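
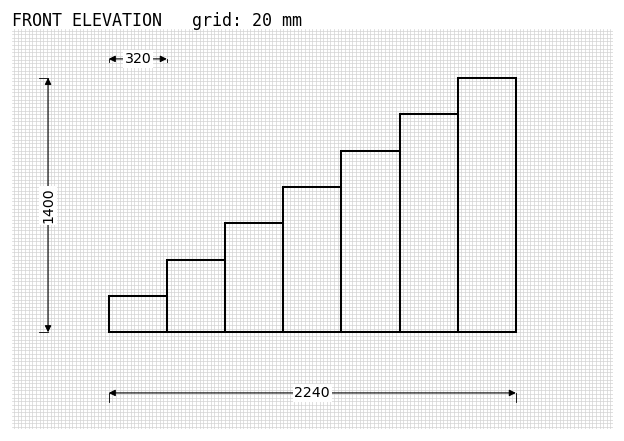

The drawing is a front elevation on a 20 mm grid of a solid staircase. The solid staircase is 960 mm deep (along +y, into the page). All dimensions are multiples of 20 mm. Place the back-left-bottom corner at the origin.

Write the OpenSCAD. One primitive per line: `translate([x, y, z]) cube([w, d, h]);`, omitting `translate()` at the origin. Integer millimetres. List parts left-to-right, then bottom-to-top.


cube([320, 960, 200]);
translate([320, 0, 0]) cube([320, 960, 400]);
translate([640, 0, 0]) cube([320, 960, 600]);
translate([960, 0, 0]) cube([320, 960, 800]);
translate([1280, 0, 0]) cube([320, 960, 1000]);
translate([1600, 0, 0]) cube([320, 960, 1200]);
translate([1920, 0, 0]) cube([320, 960, 1400]);


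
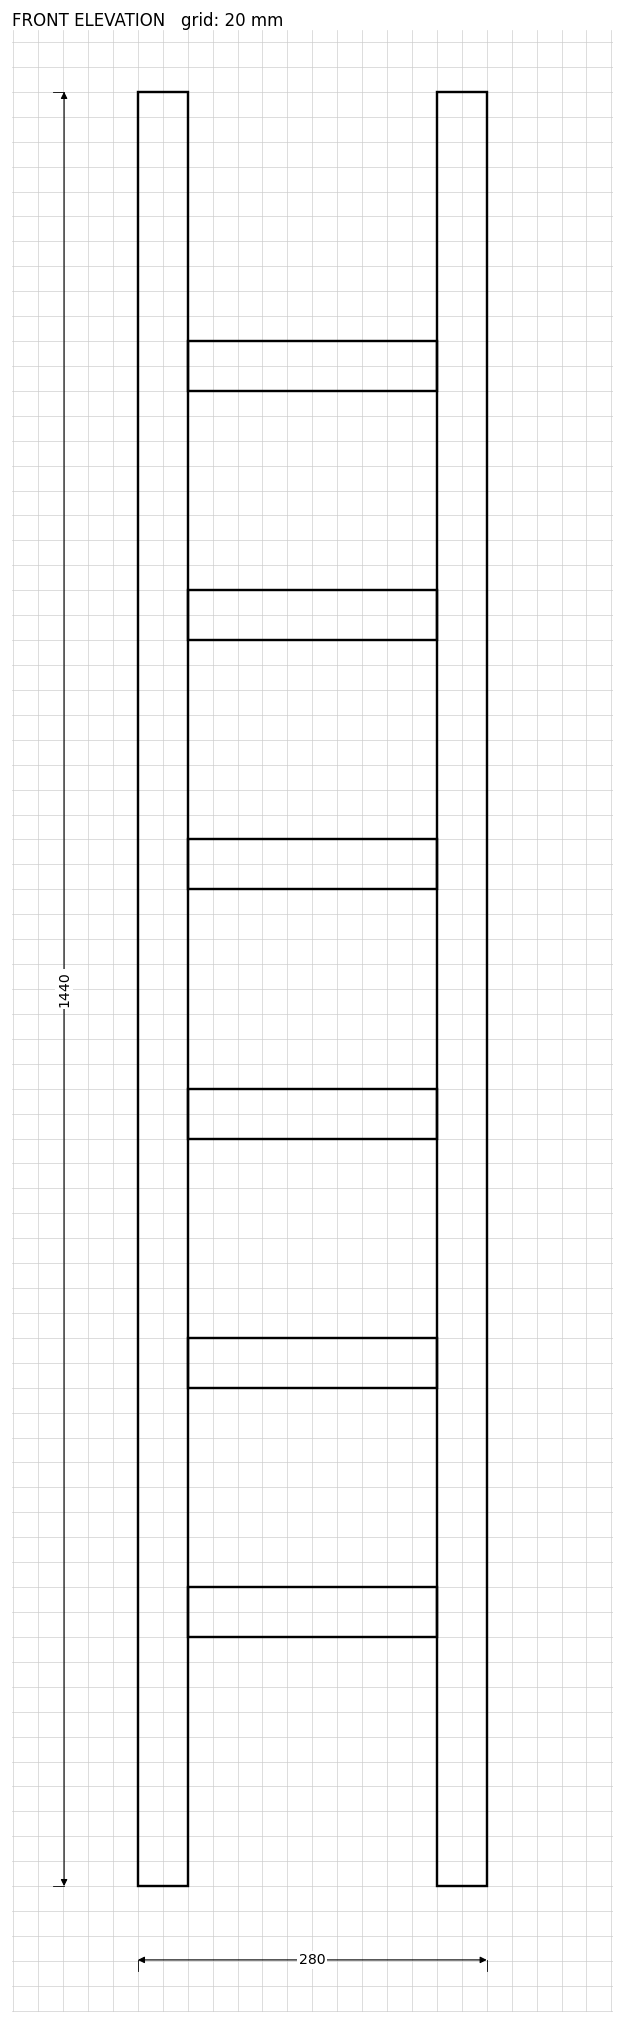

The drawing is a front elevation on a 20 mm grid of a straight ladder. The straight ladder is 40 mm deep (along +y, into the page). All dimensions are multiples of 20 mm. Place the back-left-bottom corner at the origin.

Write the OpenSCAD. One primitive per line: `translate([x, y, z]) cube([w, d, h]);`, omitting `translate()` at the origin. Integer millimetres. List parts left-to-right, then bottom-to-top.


cube([40, 40, 1440]);
translate([40, 0, 200]) cube([200, 40, 40]);
translate([40, 0, 400]) cube([200, 40, 40]);
translate([40, 0, 600]) cube([200, 40, 40]);
translate([40, 0, 800]) cube([200, 40, 40]);
translate([40, 0, 1000]) cube([200, 40, 40]);
translate([40, 0, 1200]) cube([200, 40, 40]);
translate([240, 0, 0]) cube([40, 40, 1440]);


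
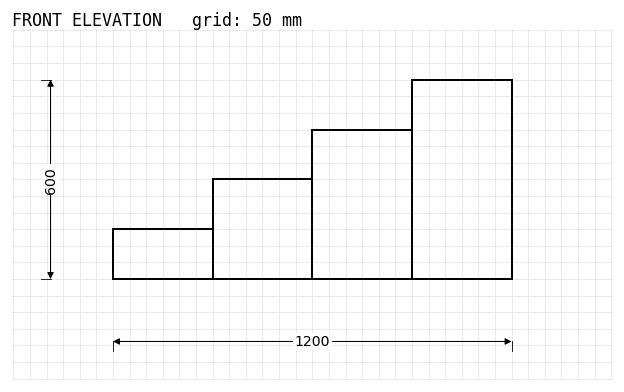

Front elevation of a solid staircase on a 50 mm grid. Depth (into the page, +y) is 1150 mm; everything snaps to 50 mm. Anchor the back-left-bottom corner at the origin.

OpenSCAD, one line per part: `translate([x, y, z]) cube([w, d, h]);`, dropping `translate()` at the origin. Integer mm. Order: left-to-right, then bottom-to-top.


cube([300, 1150, 150]);
translate([300, 0, 0]) cube([300, 1150, 300]);
translate([600, 0, 0]) cube([300, 1150, 450]);
translate([900, 0, 0]) cube([300, 1150, 600]);


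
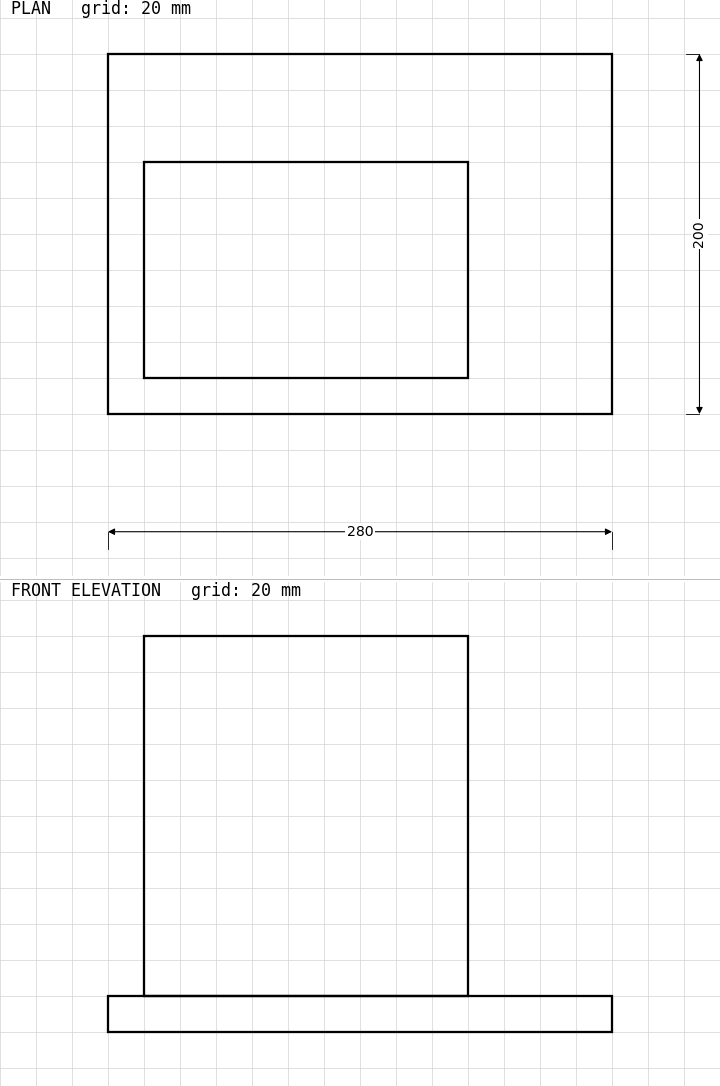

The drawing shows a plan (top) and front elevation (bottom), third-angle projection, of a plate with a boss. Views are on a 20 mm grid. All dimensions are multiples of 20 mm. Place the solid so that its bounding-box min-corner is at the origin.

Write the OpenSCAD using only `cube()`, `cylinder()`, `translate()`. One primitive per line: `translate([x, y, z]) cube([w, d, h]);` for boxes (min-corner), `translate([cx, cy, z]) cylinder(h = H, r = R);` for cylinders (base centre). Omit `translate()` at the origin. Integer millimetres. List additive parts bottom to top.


cube([280, 200, 20]);
translate([20, 20, 20]) cube([180, 120, 200]);


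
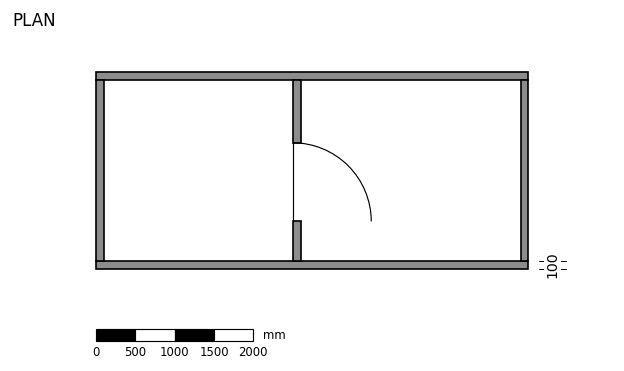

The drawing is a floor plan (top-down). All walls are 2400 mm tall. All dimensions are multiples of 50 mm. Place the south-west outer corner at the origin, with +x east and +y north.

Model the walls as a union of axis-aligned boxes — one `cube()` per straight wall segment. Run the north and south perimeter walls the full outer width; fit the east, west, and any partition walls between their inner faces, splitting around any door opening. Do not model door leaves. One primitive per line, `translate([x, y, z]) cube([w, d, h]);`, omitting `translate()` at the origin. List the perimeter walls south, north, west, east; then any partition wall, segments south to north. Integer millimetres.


cube([5500, 100, 2400]);
translate([0, 2400, 0]) cube([5500, 100, 2400]);
translate([0, 100, 0]) cube([100, 2300, 2400]);
translate([5400, 100, 0]) cube([100, 2300, 2400]);
translate([2500, 100, 0]) cube([100, 500, 2400]);
translate([2500, 1600, 0]) cube([100, 800, 2400]);


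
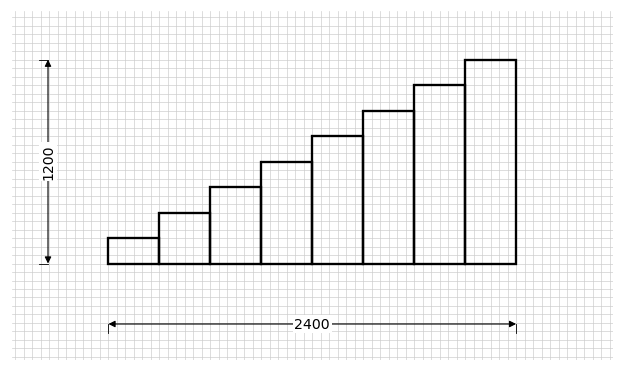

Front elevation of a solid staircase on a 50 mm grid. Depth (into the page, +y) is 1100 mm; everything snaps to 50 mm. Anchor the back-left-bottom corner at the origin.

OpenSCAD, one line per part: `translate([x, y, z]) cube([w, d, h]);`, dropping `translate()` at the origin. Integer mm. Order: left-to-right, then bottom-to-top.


cube([300, 1100, 150]);
translate([300, 0, 0]) cube([300, 1100, 300]);
translate([600, 0, 0]) cube([300, 1100, 450]);
translate([900, 0, 0]) cube([300, 1100, 600]);
translate([1200, 0, 0]) cube([300, 1100, 750]);
translate([1500, 0, 0]) cube([300, 1100, 900]);
translate([1800, 0, 0]) cube([300, 1100, 1050]);
translate([2100, 0, 0]) cube([300, 1100, 1200]);


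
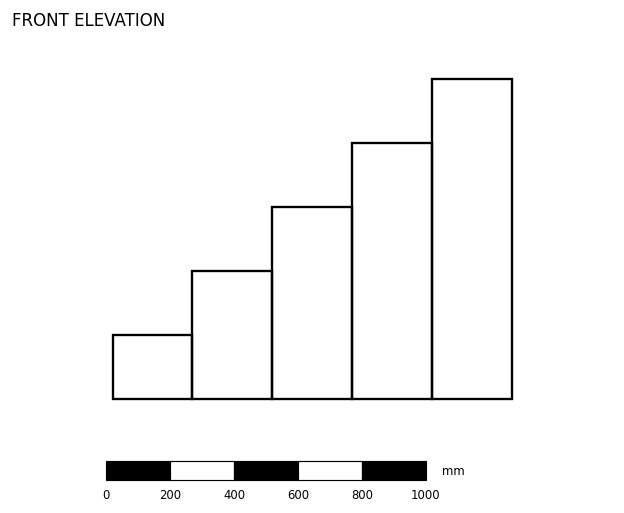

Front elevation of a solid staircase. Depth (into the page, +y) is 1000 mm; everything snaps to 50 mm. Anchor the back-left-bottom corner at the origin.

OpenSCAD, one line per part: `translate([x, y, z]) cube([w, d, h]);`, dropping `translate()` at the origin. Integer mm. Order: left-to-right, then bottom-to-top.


cube([250, 1000, 200]);
translate([250, 0, 0]) cube([250, 1000, 400]);
translate([500, 0, 0]) cube([250, 1000, 600]);
translate([750, 0, 0]) cube([250, 1000, 800]);
translate([1000, 0, 0]) cube([250, 1000, 1000]);


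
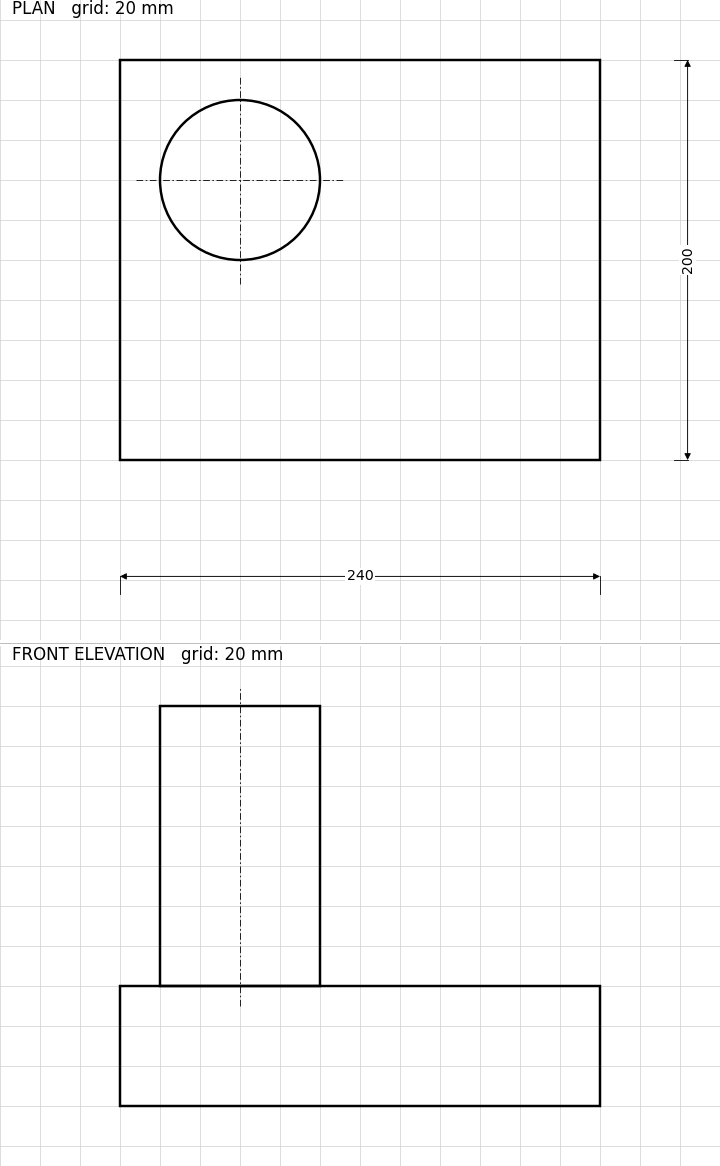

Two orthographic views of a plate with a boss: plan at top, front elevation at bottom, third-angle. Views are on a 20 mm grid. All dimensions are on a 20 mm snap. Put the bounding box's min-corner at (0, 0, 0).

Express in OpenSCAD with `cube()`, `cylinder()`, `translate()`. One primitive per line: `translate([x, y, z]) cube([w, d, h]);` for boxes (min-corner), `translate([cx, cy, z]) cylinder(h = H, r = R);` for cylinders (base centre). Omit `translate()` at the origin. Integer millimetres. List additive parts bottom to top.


cube([240, 200, 60]);
translate([60, 140, 60]) cylinder(h = 140, r = 40);


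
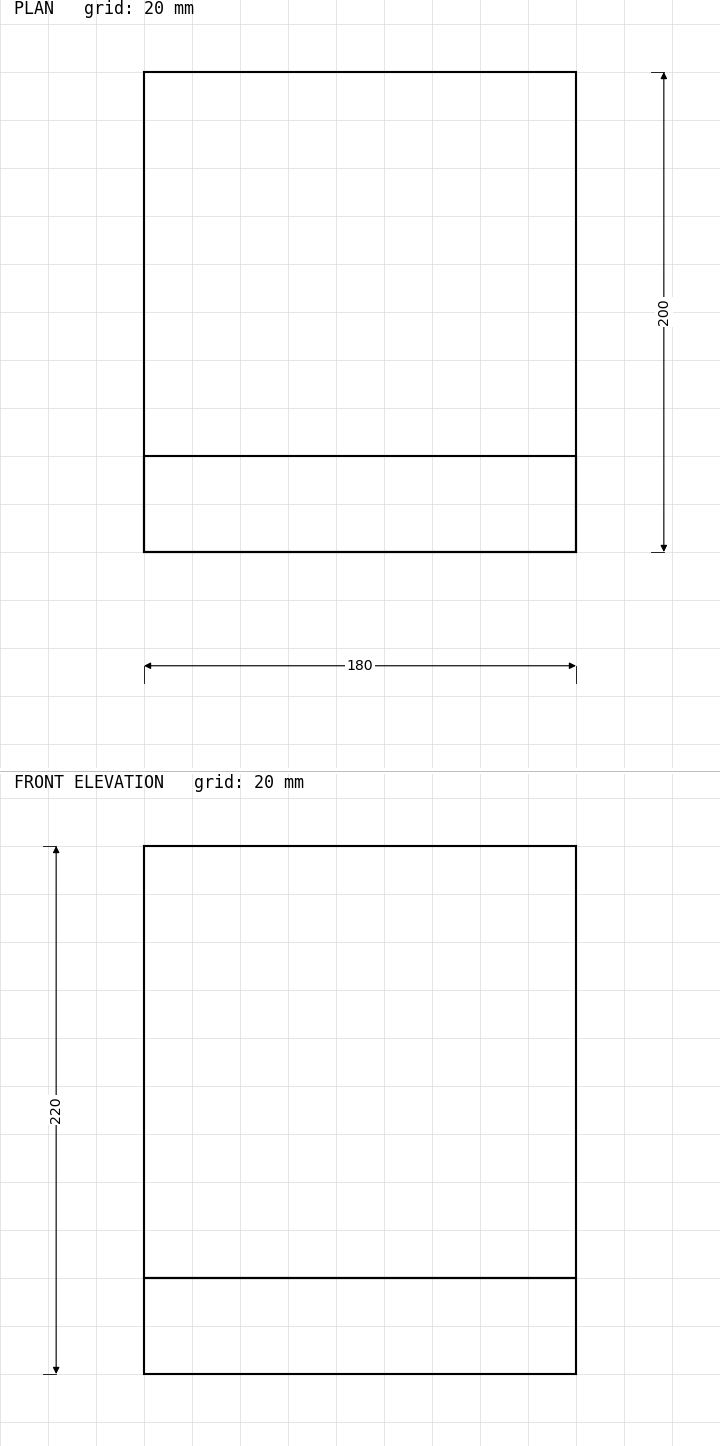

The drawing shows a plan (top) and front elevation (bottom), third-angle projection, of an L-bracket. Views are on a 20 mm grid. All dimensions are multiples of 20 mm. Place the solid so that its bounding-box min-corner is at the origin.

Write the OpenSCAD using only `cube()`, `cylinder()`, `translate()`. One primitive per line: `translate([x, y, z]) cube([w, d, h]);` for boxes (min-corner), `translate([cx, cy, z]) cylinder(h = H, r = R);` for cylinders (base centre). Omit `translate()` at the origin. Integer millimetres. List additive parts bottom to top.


cube([180, 200, 40]);
translate([0, 0, 40]) cube([180, 40, 180]);


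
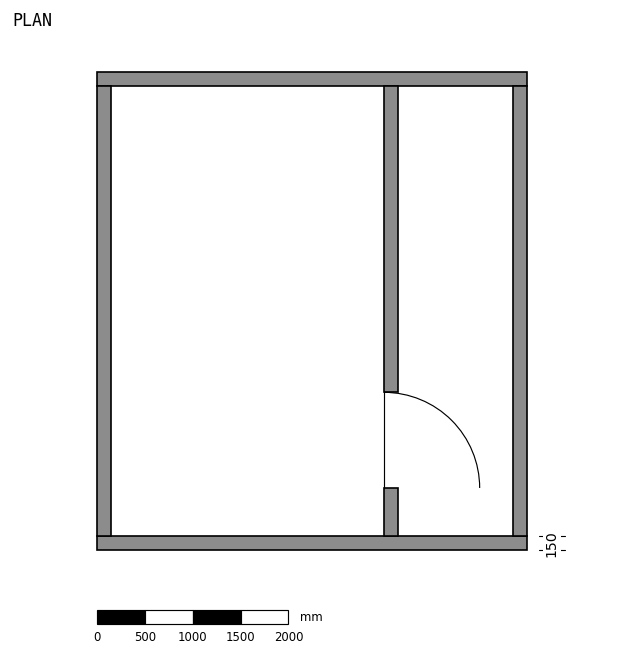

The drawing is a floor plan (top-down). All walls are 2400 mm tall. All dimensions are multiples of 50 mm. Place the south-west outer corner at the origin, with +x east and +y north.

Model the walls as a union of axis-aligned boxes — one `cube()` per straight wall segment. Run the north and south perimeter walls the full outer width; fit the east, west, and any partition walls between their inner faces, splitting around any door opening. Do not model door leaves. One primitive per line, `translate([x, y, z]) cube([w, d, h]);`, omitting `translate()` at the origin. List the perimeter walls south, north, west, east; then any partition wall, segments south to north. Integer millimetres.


cube([4500, 150, 2400]);
translate([0, 4850, 0]) cube([4500, 150, 2400]);
translate([0, 150, 0]) cube([150, 4700, 2400]);
translate([4350, 150, 0]) cube([150, 4700, 2400]);
translate([3000, 150, 0]) cube([150, 500, 2400]);
translate([3000, 1650, 0]) cube([150, 3200, 2400]);


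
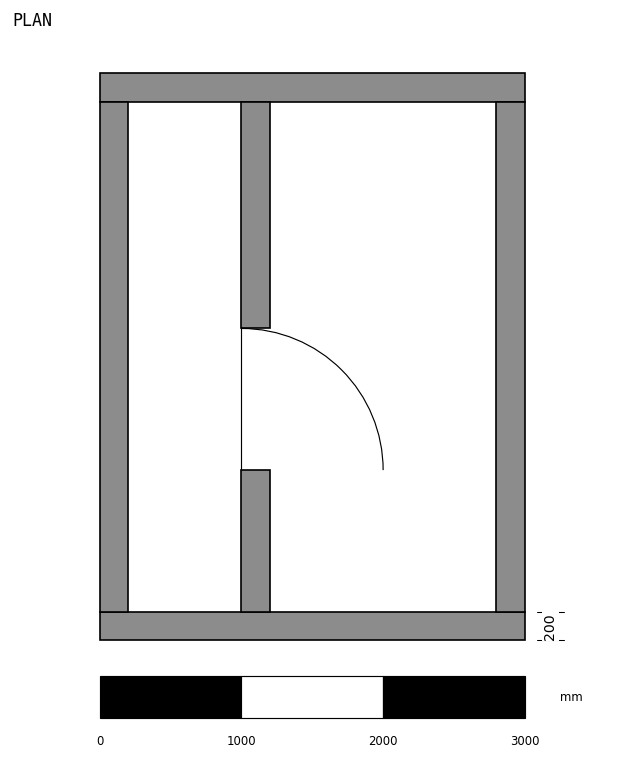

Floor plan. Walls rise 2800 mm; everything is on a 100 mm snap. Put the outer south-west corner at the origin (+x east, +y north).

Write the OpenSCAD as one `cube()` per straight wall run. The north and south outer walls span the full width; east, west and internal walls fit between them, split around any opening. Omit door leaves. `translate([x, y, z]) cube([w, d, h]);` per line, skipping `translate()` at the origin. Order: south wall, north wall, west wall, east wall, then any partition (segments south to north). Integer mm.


cube([3000, 200, 2800]);
translate([0, 3800, 0]) cube([3000, 200, 2800]);
translate([0, 200, 0]) cube([200, 3600, 2800]);
translate([2800, 200, 0]) cube([200, 3600, 2800]);
translate([1000, 200, 0]) cube([200, 1000, 2800]);
translate([1000, 2200, 0]) cube([200, 1600, 2800]);


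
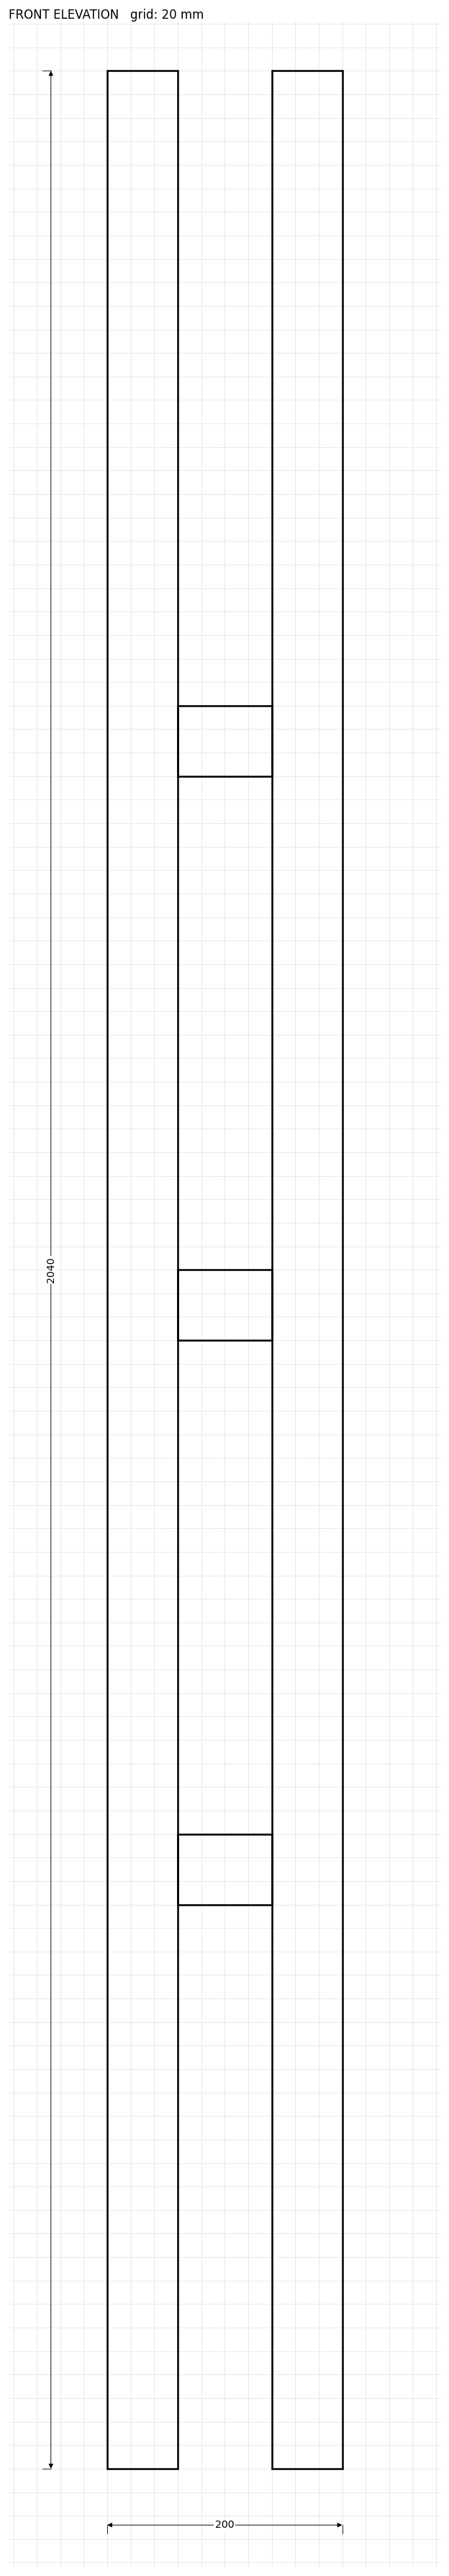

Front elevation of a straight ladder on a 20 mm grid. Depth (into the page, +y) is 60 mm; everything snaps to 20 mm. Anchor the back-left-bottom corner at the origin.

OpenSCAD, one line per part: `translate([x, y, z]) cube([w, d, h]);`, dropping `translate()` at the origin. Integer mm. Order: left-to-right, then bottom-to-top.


cube([60, 60, 2040]);
translate([60, 0, 480]) cube([80, 60, 60]);
translate([60, 0, 960]) cube([80, 60, 60]);
translate([60, 0, 1440]) cube([80, 60, 60]);
translate([140, 0, 0]) cube([60, 60, 2040]);


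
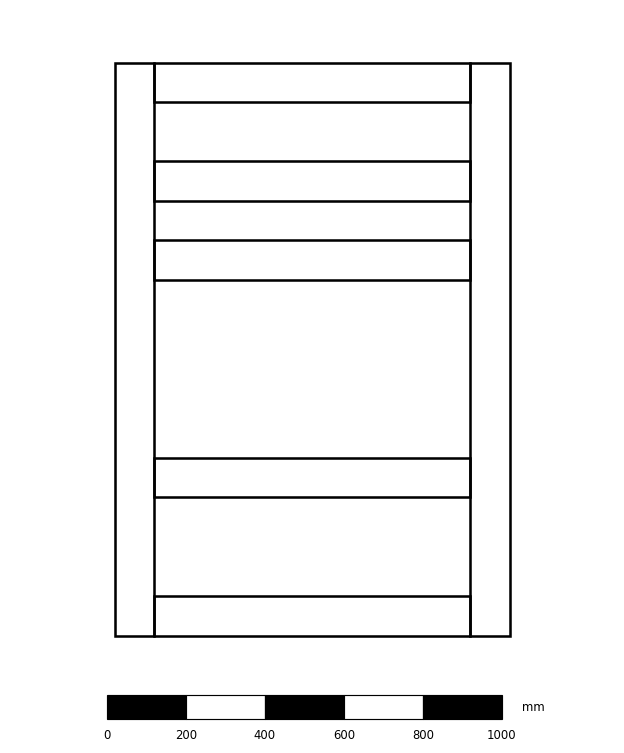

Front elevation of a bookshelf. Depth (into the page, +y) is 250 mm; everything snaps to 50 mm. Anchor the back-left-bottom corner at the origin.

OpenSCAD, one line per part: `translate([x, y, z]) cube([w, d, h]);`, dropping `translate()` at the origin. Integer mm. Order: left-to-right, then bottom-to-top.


cube([100, 250, 1450]);
translate([100, 0, 0]) cube([800, 250, 100]);
translate([100, 0, 350]) cube([800, 250, 100]);
translate([100, 0, 900]) cube([800, 250, 100]);
translate([100, 0, 1100]) cube([800, 250, 100]);
translate([100, 0, 1350]) cube([800, 250, 100]);
translate([900, 0, 0]) cube([100, 250, 1450]);


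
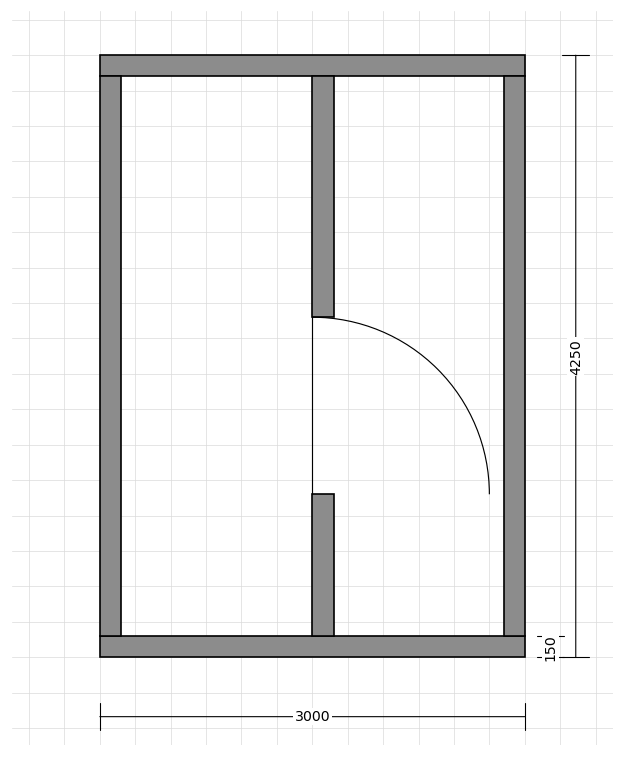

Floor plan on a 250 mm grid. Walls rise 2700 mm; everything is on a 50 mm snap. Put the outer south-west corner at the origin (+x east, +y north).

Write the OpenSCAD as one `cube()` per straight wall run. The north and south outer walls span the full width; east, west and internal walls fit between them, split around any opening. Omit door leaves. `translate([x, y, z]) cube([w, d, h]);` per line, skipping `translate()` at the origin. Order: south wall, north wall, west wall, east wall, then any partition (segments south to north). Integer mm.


cube([3000, 150, 2700]);
translate([0, 4100, 0]) cube([3000, 150, 2700]);
translate([0, 150, 0]) cube([150, 3950, 2700]);
translate([2850, 150, 0]) cube([150, 3950, 2700]);
translate([1500, 150, 0]) cube([150, 1000, 2700]);
translate([1500, 2400, 0]) cube([150, 1700, 2700]);


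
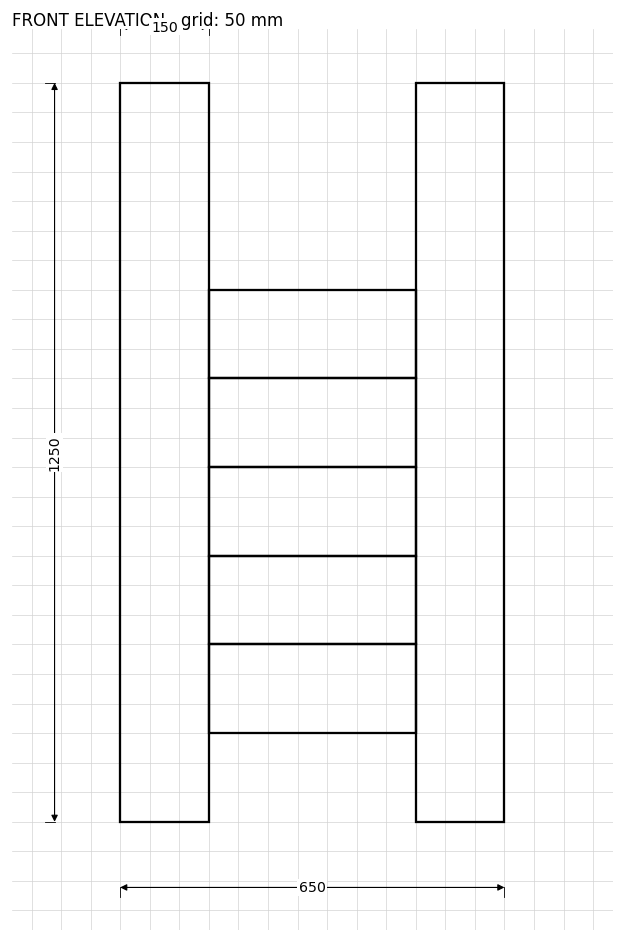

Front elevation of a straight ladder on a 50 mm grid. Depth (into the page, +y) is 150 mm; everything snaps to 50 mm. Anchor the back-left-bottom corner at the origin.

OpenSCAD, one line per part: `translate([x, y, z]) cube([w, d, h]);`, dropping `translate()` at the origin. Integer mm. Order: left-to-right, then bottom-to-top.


cube([150, 150, 1250]);
translate([150, 0, 150]) cube([350, 150, 150]);
translate([150, 0, 300]) cube([350, 150, 150]);
translate([150, 0, 450]) cube([350, 150, 150]);
translate([150, 0, 600]) cube([350, 150, 150]);
translate([150, 0, 750]) cube([350, 150, 150]);
translate([500, 0, 0]) cube([150, 150, 1250]);


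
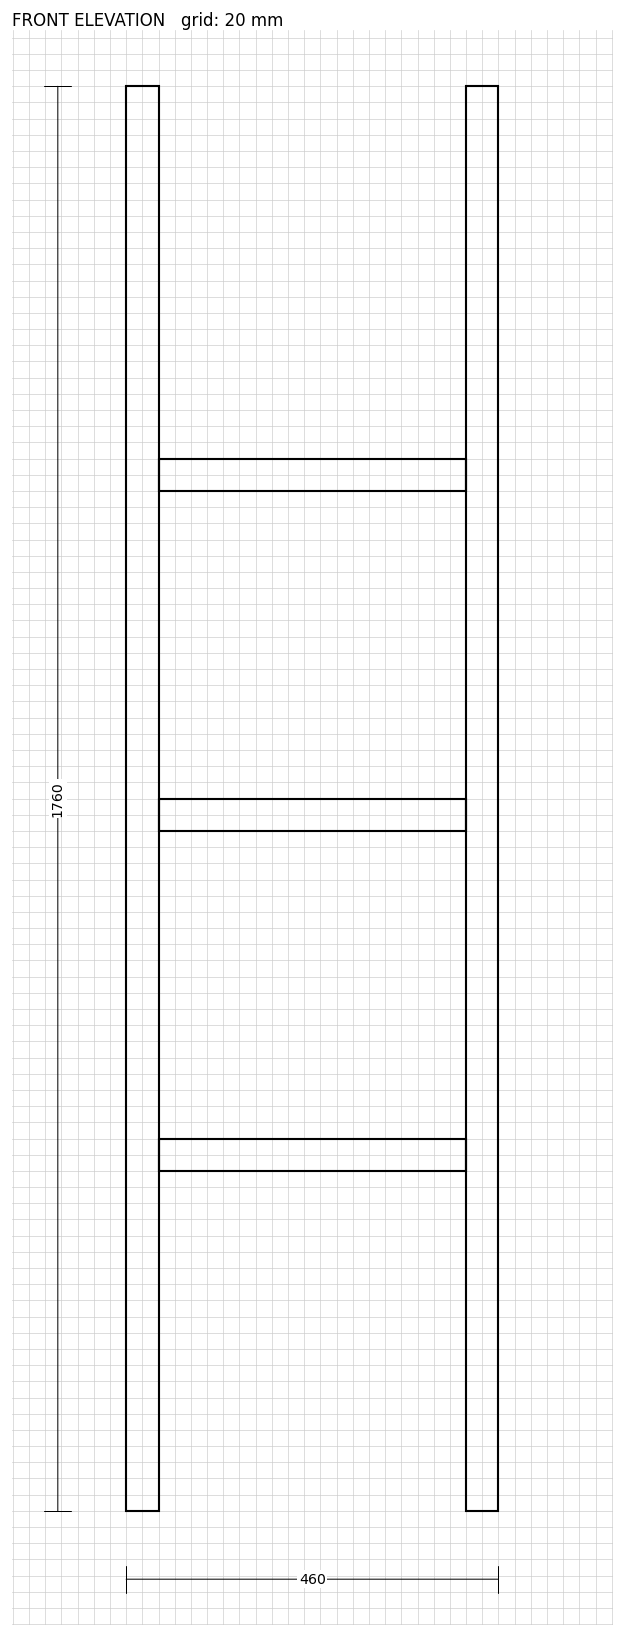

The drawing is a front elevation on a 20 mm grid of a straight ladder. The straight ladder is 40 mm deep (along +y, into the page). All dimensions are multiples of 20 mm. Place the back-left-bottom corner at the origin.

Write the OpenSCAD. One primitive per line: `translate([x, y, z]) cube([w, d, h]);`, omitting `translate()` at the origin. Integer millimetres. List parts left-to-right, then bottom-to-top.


cube([40, 40, 1760]);
translate([40, 0, 420]) cube([380, 40, 40]);
translate([40, 0, 840]) cube([380, 40, 40]);
translate([40, 0, 1260]) cube([380, 40, 40]);
translate([420, 0, 0]) cube([40, 40, 1760]);


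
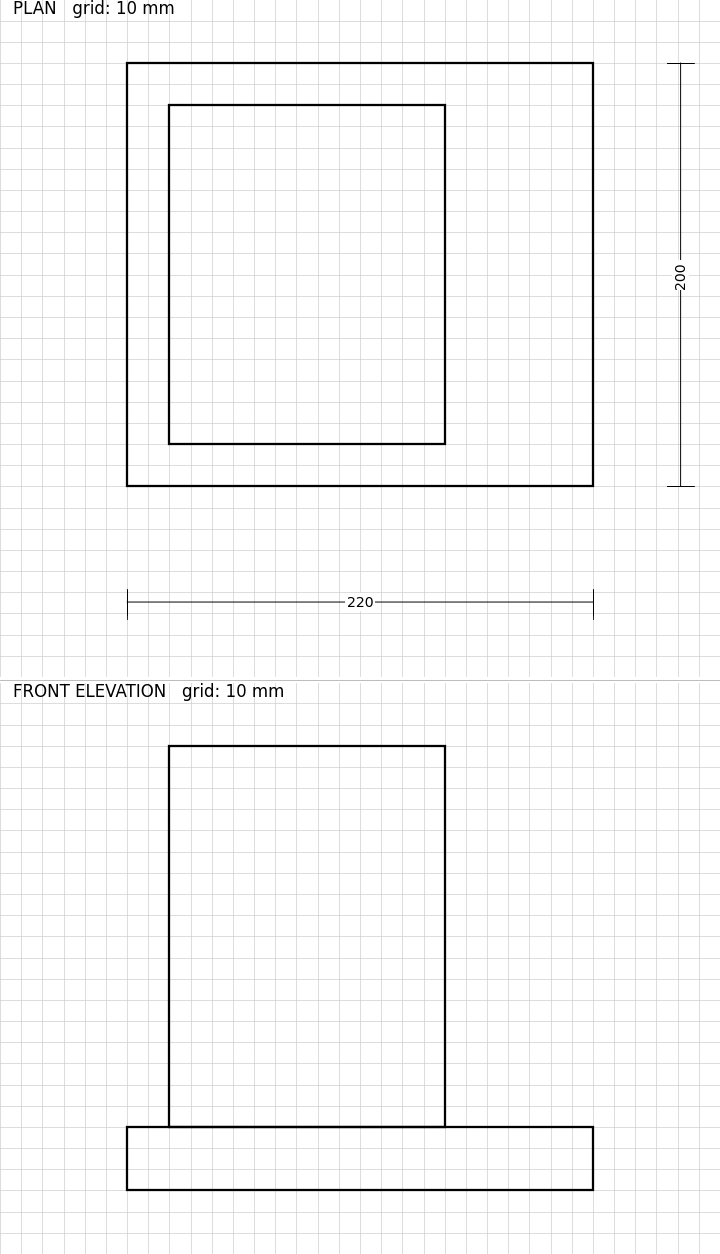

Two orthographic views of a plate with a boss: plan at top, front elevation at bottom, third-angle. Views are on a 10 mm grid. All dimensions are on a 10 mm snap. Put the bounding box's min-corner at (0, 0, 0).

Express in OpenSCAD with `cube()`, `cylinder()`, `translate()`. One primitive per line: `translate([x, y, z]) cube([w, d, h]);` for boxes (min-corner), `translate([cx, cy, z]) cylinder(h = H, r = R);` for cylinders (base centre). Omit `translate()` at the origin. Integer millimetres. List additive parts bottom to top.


cube([220, 200, 30]);
translate([20, 20, 30]) cube([130, 160, 180]);


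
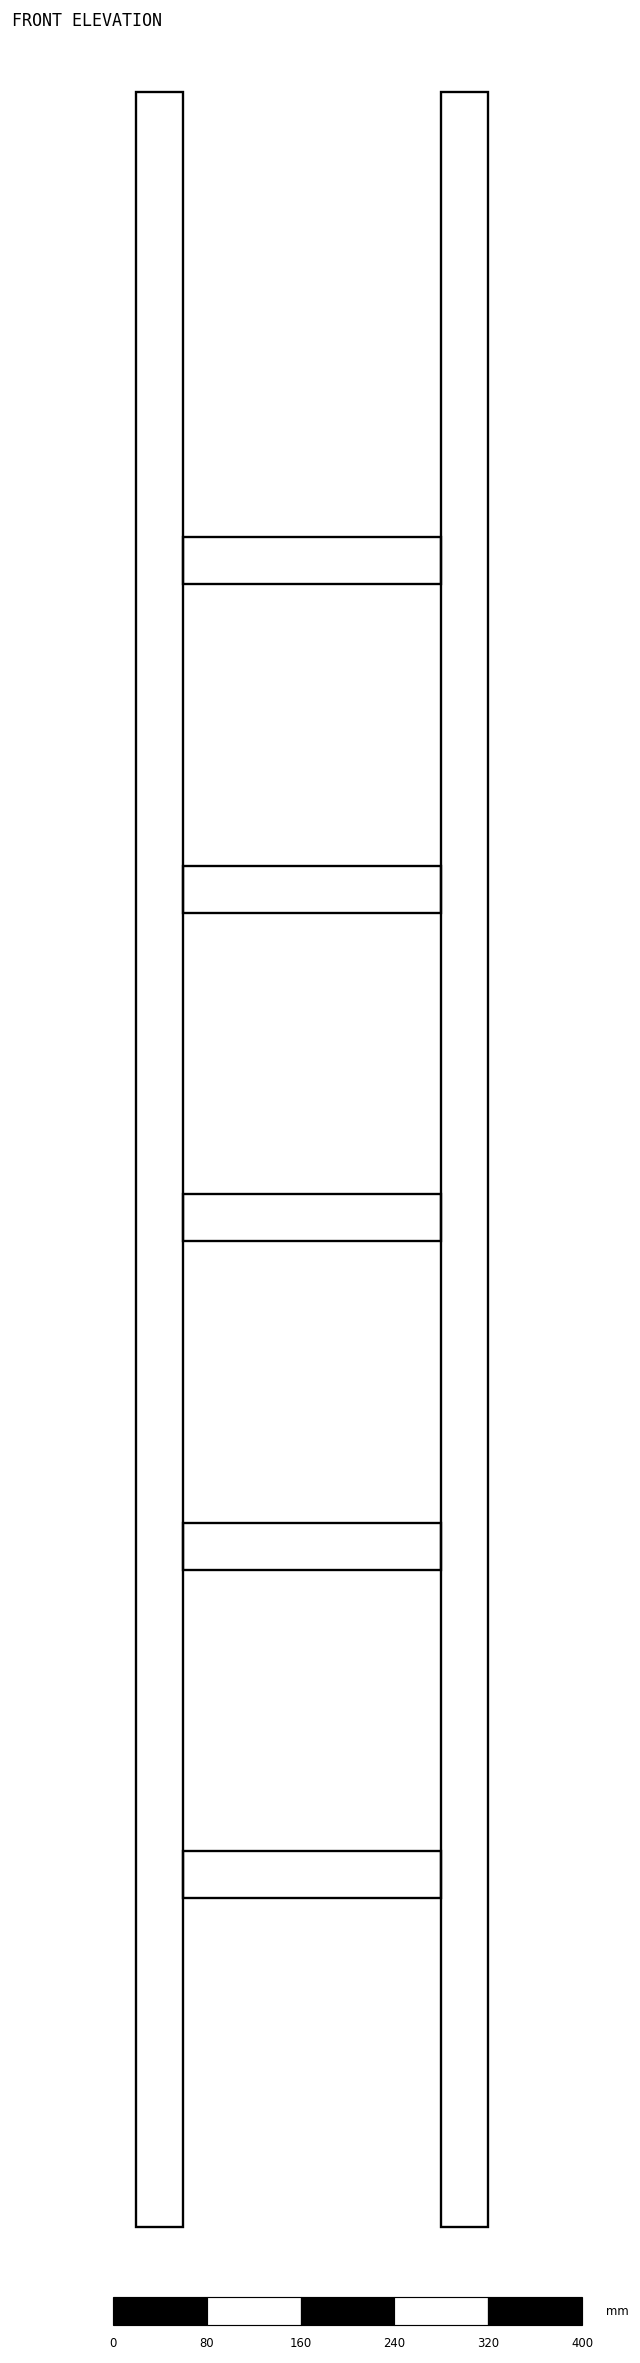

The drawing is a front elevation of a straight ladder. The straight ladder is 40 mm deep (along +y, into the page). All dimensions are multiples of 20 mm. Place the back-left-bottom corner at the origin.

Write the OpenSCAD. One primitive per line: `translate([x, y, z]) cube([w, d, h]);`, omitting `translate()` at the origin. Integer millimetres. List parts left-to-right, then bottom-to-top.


cube([40, 40, 1820]);
translate([40, 0, 280]) cube([220, 40, 40]);
translate([40, 0, 560]) cube([220, 40, 40]);
translate([40, 0, 840]) cube([220, 40, 40]);
translate([40, 0, 1120]) cube([220, 40, 40]);
translate([40, 0, 1400]) cube([220, 40, 40]);
translate([260, 0, 0]) cube([40, 40, 1820]);


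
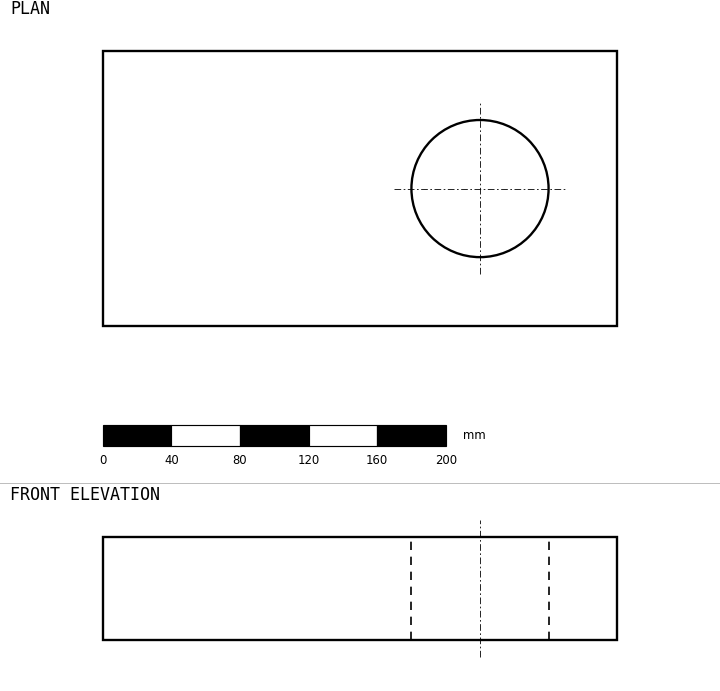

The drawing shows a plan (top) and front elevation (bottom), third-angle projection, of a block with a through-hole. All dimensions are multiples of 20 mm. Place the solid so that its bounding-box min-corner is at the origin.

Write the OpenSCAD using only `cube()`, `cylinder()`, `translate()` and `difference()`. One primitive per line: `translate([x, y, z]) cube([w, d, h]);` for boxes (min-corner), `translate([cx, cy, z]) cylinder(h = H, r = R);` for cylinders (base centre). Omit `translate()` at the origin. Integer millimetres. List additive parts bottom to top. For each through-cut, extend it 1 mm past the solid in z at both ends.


difference() {
  cube([300, 160, 60]);
  translate([220, 80, -1]) cylinder(h = 62, r = 40);
}


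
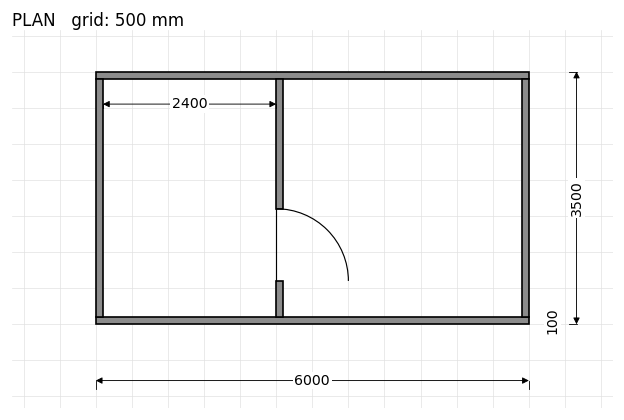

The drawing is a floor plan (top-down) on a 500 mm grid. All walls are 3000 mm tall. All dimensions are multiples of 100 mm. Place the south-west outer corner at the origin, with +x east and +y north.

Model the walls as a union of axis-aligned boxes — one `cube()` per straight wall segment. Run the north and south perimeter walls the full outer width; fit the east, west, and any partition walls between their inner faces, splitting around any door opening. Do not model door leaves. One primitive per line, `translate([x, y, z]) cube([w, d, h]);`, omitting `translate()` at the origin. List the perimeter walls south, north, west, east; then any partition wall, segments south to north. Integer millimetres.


cube([6000, 100, 3000]);
translate([0, 3400, 0]) cube([6000, 100, 3000]);
translate([0, 100, 0]) cube([100, 3300, 3000]);
translate([5900, 100, 0]) cube([100, 3300, 3000]);
translate([2500, 100, 0]) cube([100, 500, 3000]);
translate([2500, 1600, 0]) cube([100, 1800, 3000]);


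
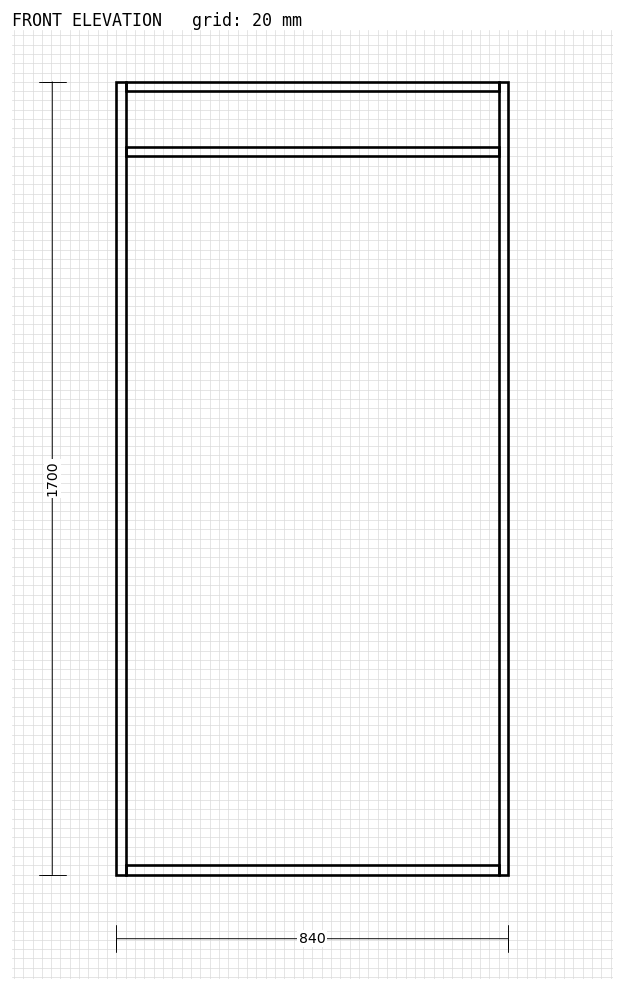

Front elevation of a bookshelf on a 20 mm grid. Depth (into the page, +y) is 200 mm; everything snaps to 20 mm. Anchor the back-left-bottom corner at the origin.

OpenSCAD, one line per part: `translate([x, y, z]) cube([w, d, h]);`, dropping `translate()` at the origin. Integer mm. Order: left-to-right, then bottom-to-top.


cube([20, 200, 1700]);
translate([20, 0, 0]) cube([800, 200, 20]);
translate([20, 0, 1540]) cube([800, 200, 20]);
translate([20, 0, 1680]) cube([800, 200, 20]);
translate([820, 0, 0]) cube([20, 200, 1700]);


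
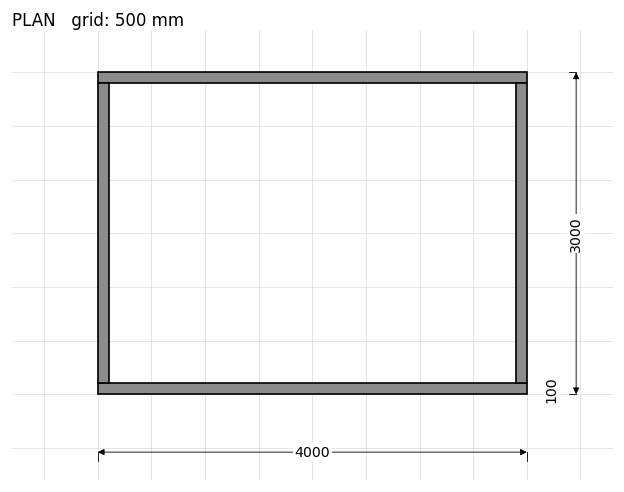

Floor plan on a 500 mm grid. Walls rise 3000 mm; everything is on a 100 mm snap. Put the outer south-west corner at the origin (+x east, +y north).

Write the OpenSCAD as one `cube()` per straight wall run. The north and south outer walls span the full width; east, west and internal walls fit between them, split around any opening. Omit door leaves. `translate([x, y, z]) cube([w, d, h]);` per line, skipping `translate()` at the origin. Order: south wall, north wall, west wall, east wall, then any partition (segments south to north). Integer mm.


cube([4000, 100, 3000]);
translate([0, 2900, 0]) cube([4000, 100, 3000]);
translate([0, 100, 0]) cube([100, 2800, 3000]);
translate([3900, 100, 0]) cube([100, 2800, 3000]);


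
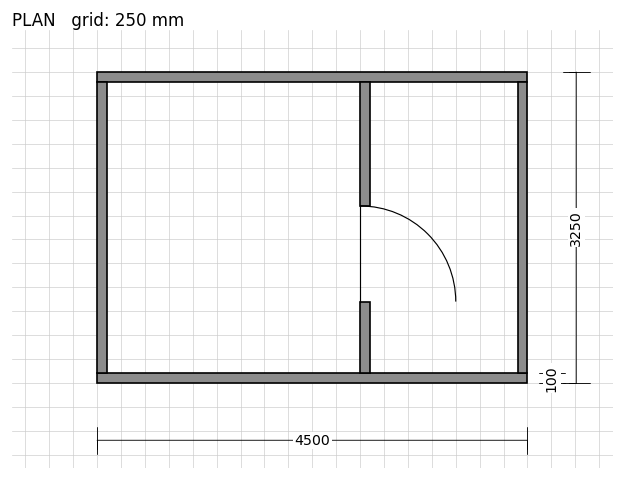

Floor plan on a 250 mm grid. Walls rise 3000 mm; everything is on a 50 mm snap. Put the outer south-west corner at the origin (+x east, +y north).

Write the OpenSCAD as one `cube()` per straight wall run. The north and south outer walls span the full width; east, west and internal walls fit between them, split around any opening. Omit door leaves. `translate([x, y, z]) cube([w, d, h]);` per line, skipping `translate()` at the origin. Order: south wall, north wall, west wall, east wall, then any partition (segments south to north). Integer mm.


cube([4500, 100, 3000]);
translate([0, 3150, 0]) cube([4500, 100, 3000]);
translate([0, 100, 0]) cube([100, 3050, 3000]);
translate([4400, 100, 0]) cube([100, 3050, 3000]);
translate([2750, 100, 0]) cube([100, 750, 3000]);
translate([2750, 1850, 0]) cube([100, 1300, 3000]);


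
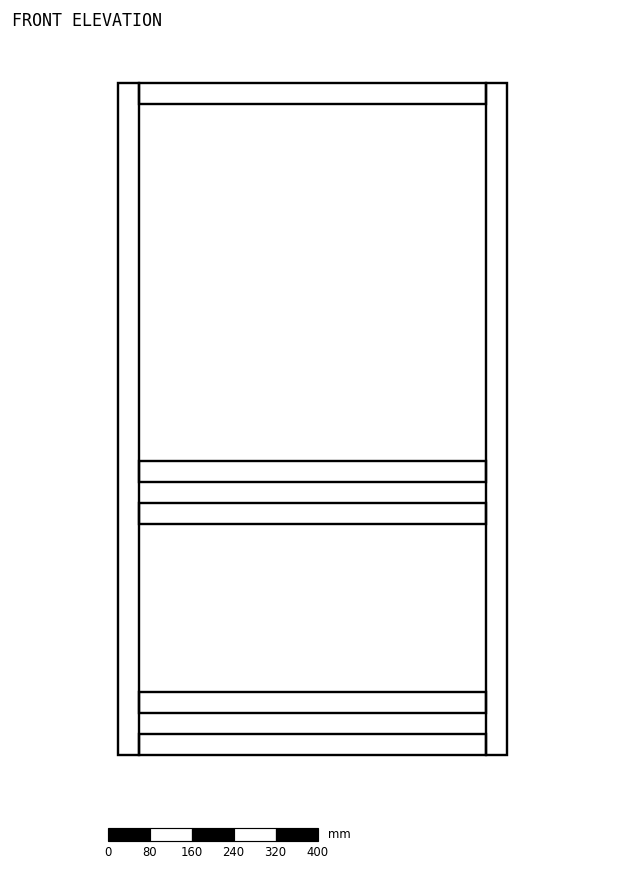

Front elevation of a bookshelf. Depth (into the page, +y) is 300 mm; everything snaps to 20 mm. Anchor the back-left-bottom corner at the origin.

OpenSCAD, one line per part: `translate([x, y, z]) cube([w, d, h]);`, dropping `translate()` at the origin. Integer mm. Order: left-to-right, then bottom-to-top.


cube([40, 300, 1280]);
translate([40, 0, 0]) cube([660, 300, 40]);
translate([40, 0, 80]) cube([660, 300, 40]);
translate([40, 0, 440]) cube([660, 300, 40]);
translate([40, 0, 520]) cube([660, 300, 40]);
translate([40, 0, 1240]) cube([660, 300, 40]);
translate([700, 0, 0]) cube([40, 300, 1280]);


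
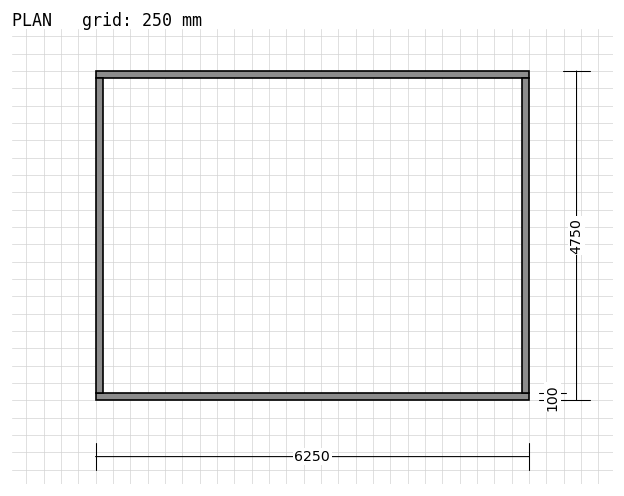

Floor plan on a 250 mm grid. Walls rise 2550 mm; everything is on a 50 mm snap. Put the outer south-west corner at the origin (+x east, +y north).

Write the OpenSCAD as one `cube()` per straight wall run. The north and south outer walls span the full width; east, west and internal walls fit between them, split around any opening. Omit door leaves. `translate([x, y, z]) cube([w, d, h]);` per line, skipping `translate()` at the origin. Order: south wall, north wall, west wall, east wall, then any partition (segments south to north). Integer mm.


cube([6250, 100, 2550]);
translate([0, 4650, 0]) cube([6250, 100, 2550]);
translate([0, 100, 0]) cube([100, 4550, 2550]);
translate([6150, 100, 0]) cube([100, 4550, 2550]);


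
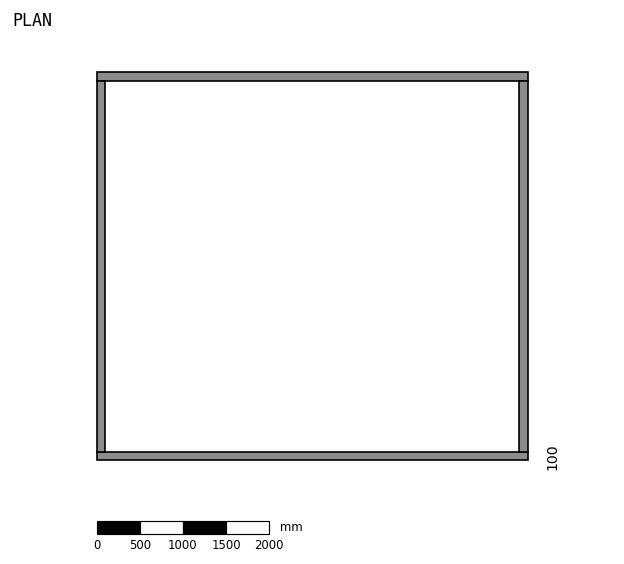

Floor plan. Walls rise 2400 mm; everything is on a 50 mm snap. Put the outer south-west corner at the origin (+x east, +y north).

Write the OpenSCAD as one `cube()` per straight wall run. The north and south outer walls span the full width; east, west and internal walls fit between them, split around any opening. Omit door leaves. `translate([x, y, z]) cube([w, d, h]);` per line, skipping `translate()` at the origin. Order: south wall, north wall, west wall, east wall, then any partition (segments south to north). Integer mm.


cube([5000, 100, 2400]);
translate([0, 4400, 0]) cube([5000, 100, 2400]);
translate([0, 100, 0]) cube([100, 4300, 2400]);
translate([4900, 100, 0]) cube([100, 4300, 2400]);


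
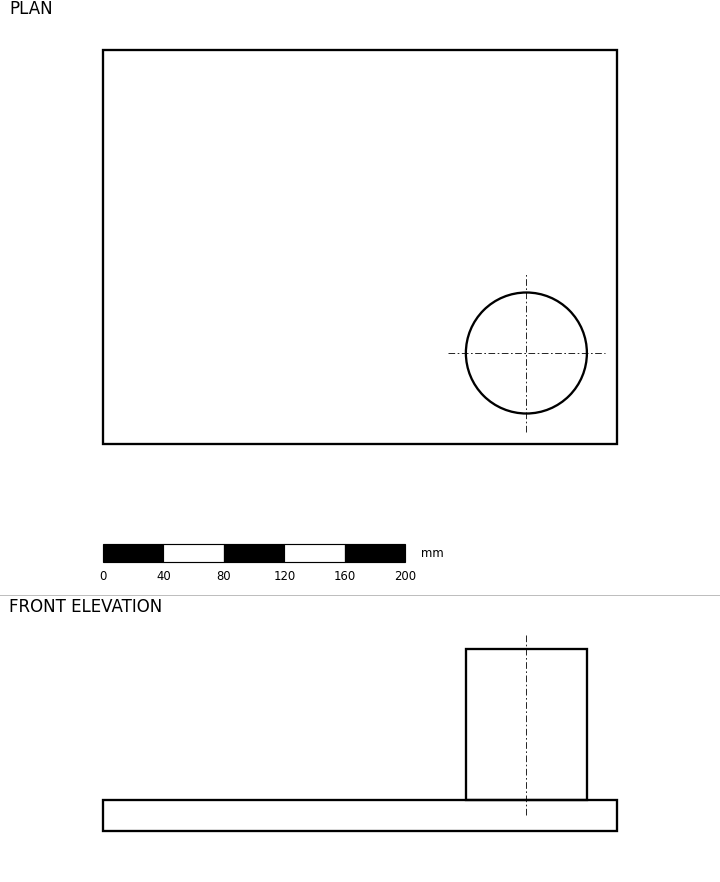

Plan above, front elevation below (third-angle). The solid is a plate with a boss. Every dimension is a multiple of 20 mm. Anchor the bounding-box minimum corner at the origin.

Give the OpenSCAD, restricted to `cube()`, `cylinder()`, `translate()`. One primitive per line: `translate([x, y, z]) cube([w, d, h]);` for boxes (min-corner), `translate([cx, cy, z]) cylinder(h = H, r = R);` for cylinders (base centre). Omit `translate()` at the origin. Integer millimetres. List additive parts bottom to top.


cube([340, 260, 20]);
translate([280, 60, 20]) cylinder(h = 100, r = 40);


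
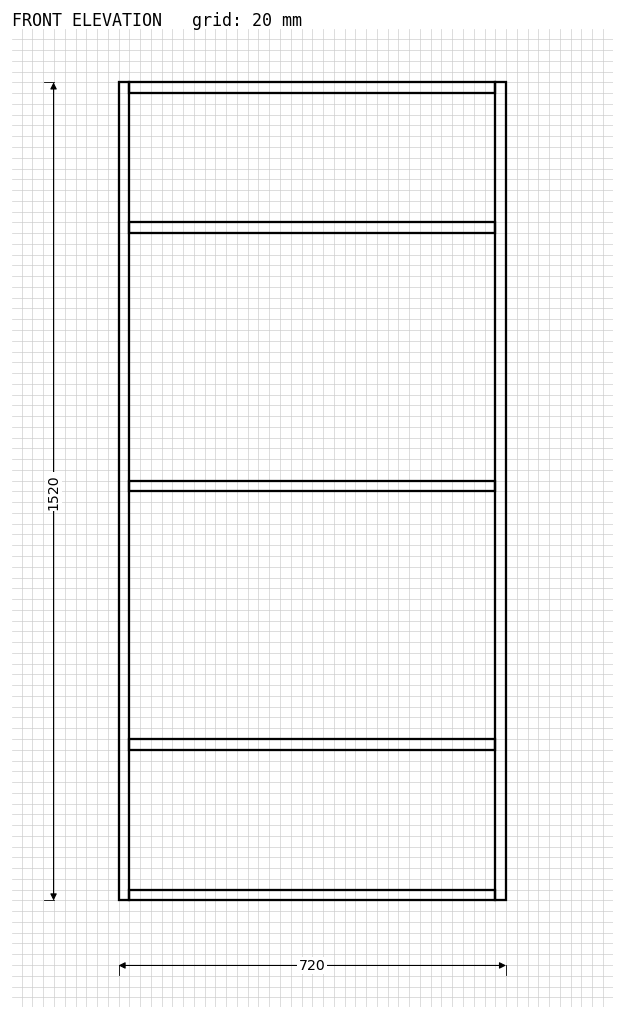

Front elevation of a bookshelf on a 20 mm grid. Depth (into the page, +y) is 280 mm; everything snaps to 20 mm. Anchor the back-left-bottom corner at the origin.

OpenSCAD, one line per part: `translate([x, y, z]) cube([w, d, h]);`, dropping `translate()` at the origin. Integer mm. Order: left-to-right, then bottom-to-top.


cube([20, 280, 1520]);
translate([20, 0, 0]) cube([680, 280, 20]);
translate([20, 0, 280]) cube([680, 280, 20]);
translate([20, 0, 760]) cube([680, 280, 20]);
translate([20, 0, 1240]) cube([680, 280, 20]);
translate([20, 0, 1500]) cube([680, 280, 20]);
translate([700, 0, 0]) cube([20, 280, 1520]);


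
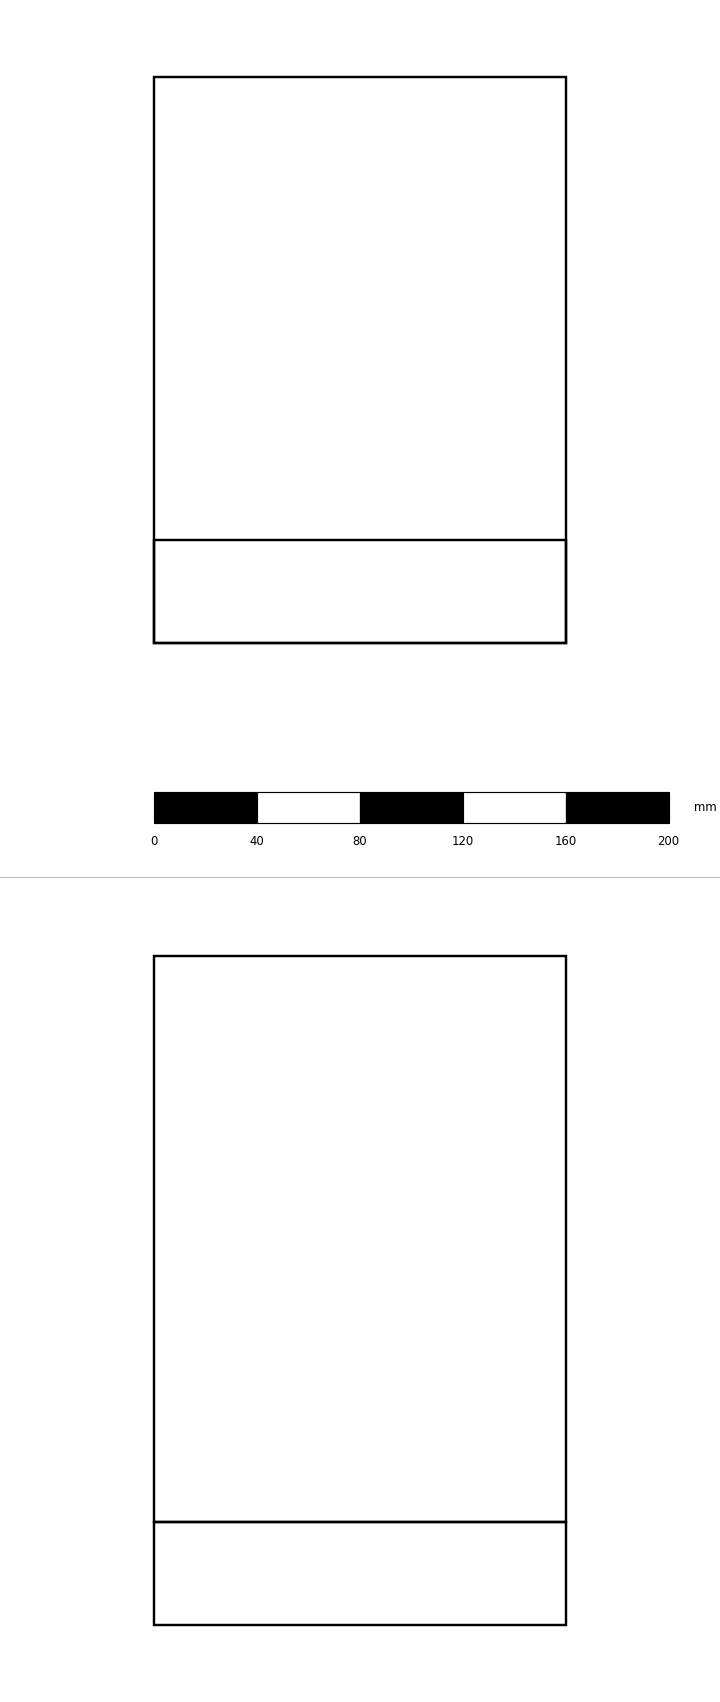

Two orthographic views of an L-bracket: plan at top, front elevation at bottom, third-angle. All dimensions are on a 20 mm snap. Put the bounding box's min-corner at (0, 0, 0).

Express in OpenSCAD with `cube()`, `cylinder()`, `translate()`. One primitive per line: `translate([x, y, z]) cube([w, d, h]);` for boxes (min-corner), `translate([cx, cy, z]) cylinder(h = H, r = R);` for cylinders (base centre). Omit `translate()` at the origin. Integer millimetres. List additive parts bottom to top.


cube([160, 220, 40]);
translate([0, 0, 40]) cube([160, 40, 220]);


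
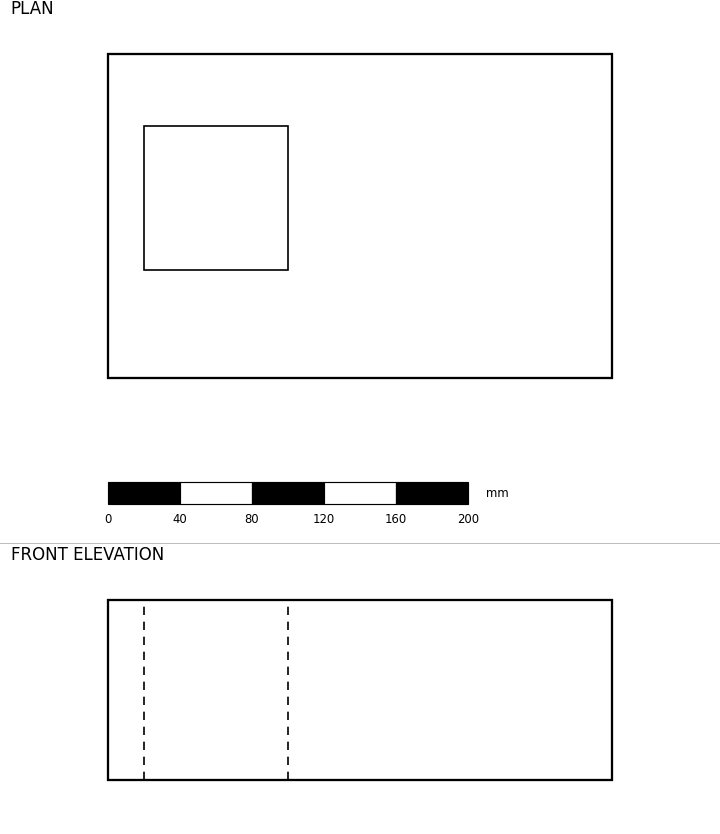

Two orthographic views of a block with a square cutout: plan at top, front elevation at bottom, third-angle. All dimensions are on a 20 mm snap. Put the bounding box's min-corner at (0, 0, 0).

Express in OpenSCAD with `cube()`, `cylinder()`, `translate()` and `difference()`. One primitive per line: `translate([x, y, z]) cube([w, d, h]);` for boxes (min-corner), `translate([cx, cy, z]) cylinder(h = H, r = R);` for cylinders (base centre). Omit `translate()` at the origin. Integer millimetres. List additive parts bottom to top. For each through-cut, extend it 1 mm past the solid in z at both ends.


difference() {
  cube([280, 180, 100]);
  translate([20, 60, -1]) cube([80, 80, 102]);
}


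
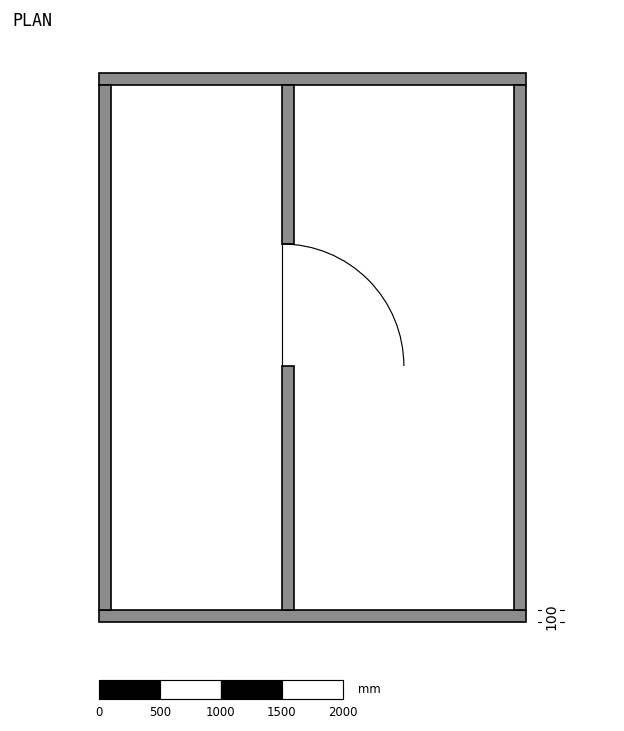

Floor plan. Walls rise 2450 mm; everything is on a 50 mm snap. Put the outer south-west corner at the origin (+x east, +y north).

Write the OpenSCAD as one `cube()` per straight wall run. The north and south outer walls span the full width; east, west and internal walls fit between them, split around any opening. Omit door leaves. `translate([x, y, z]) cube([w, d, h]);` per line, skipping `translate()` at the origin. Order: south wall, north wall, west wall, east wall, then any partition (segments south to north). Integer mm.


cube([3500, 100, 2450]);
translate([0, 4400, 0]) cube([3500, 100, 2450]);
translate([0, 100, 0]) cube([100, 4300, 2450]);
translate([3400, 100, 0]) cube([100, 4300, 2450]);
translate([1500, 100, 0]) cube([100, 2000, 2450]);
translate([1500, 3100, 0]) cube([100, 1300, 2450]);


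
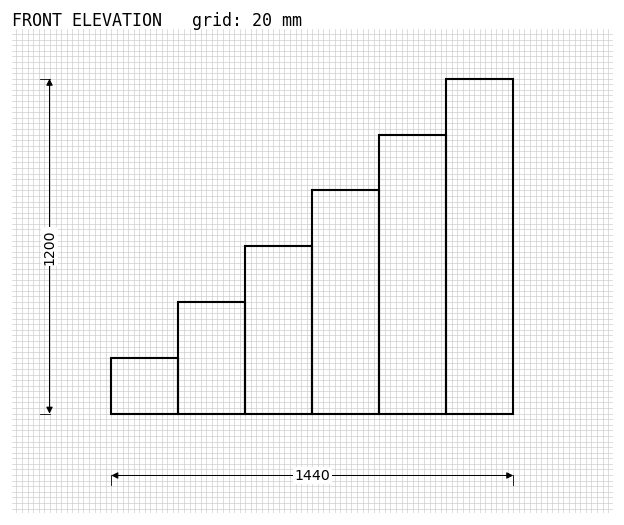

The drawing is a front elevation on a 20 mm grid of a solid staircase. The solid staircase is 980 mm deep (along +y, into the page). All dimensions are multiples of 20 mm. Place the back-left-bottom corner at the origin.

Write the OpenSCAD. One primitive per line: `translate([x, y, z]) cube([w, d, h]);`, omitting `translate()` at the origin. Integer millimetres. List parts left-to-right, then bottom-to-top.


cube([240, 980, 200]);
translate([240, 0, 0]) cube([240, 980, 400]);
translate([480, 0, 0]) cube([240, 980, 600]);
translate([720, 0, 0]) cube([240, 980, 800]);
translate([960, 0, 0]) cube([240, 980, 1000]);
translate([1200, 0, 0]) cube([240, 980, 1200]);


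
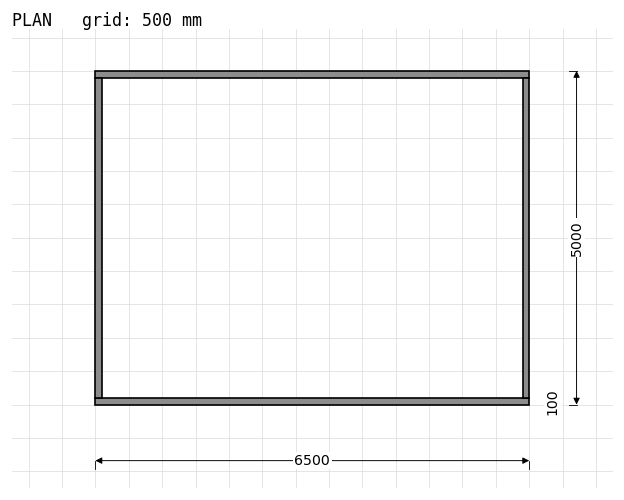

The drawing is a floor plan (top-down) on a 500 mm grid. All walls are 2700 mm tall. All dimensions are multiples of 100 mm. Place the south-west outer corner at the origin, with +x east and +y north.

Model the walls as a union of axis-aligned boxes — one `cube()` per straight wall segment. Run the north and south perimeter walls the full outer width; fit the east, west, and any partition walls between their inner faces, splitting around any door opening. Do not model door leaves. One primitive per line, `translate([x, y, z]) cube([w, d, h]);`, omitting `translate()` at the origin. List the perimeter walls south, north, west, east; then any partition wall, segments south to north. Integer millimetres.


cube([6500, 100, 2700]);
translate([0, 4900, 0]) cube([6500, 100, 2700]);
translate([0, 100, 0]) cube([100, 4800, 2700]);
translate([6400, 100, 0]) cube([100, 4800, 2700]);


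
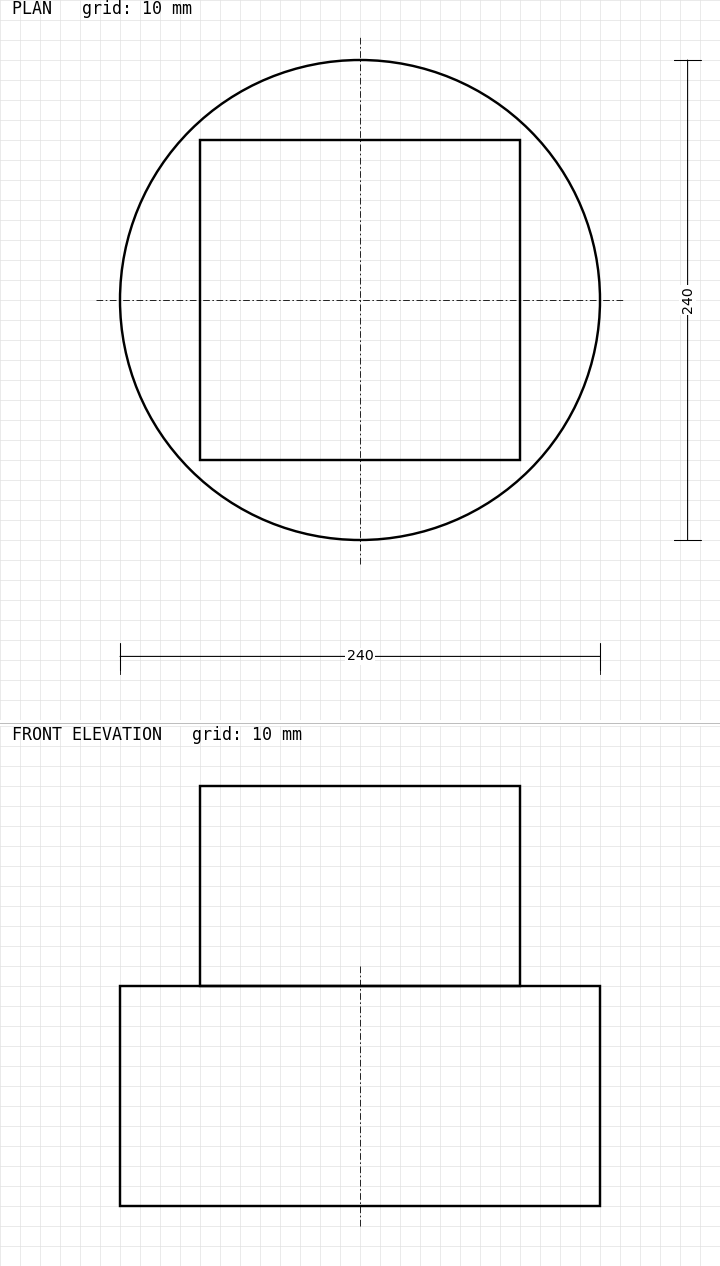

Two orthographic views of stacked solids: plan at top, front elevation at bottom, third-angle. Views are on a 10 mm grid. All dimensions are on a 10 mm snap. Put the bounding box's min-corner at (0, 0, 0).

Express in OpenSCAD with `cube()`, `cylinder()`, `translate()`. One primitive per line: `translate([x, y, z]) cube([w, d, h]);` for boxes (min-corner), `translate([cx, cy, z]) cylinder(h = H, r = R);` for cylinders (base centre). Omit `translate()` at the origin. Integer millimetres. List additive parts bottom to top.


translate([120, 120, 0]) cylinder(h = 110, r = 120);
translate([40, 40, 110]) cube([160, 160, 100]);


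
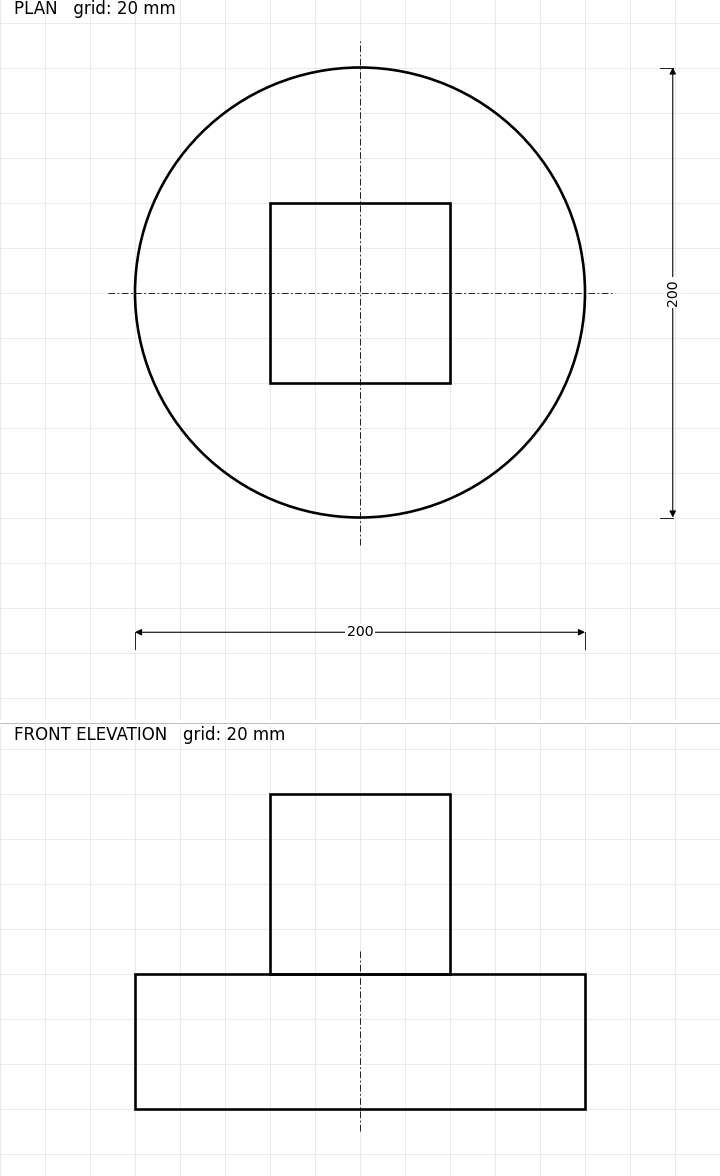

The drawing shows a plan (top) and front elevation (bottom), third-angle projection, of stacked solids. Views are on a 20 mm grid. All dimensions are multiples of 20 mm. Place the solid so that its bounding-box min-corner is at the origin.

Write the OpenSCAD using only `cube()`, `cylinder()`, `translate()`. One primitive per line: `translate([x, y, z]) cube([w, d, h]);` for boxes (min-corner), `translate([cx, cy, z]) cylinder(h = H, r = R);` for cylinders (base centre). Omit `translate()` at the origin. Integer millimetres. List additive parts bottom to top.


translate([100, 100, 0]) cylinder(h = 60, r = 100);
translate([60, 60, 60]) cube([80, 80, 80]);


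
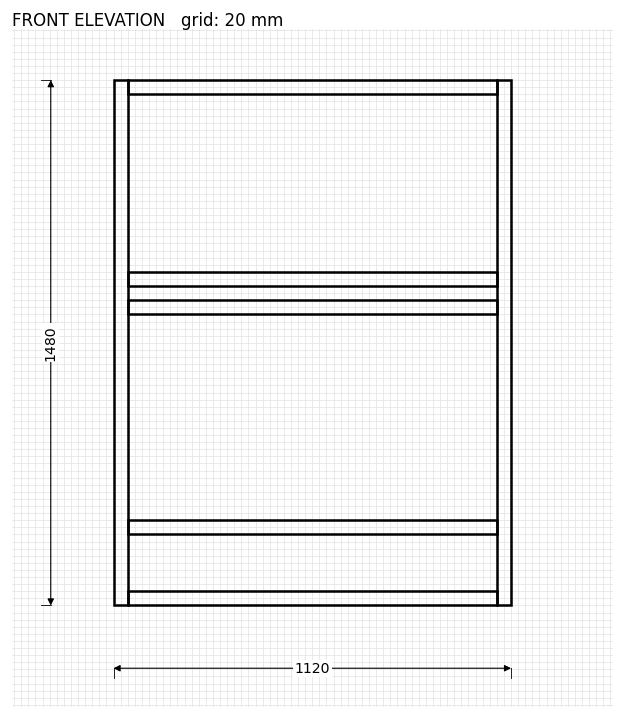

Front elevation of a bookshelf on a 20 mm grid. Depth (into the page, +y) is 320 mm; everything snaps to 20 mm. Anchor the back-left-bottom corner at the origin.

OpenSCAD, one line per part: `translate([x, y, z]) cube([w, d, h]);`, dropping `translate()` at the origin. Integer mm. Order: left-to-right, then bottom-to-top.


cube([40, 320, 1480]);
translate([40, 0, 0]) cube([1040, 320, 40]);
translate([40, 0, 200]) cube([1040, 320, 40]);
translate([40, 0, 820]) cube([1040, 320, 40]);
translate([40, 0, 900]) cube([1040, 320, 40]);
translate([40, 0, 1440]) cube([1040, 320, 40]);
translate([1080, 0, 0]) cube([40, 320, 1480]);
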